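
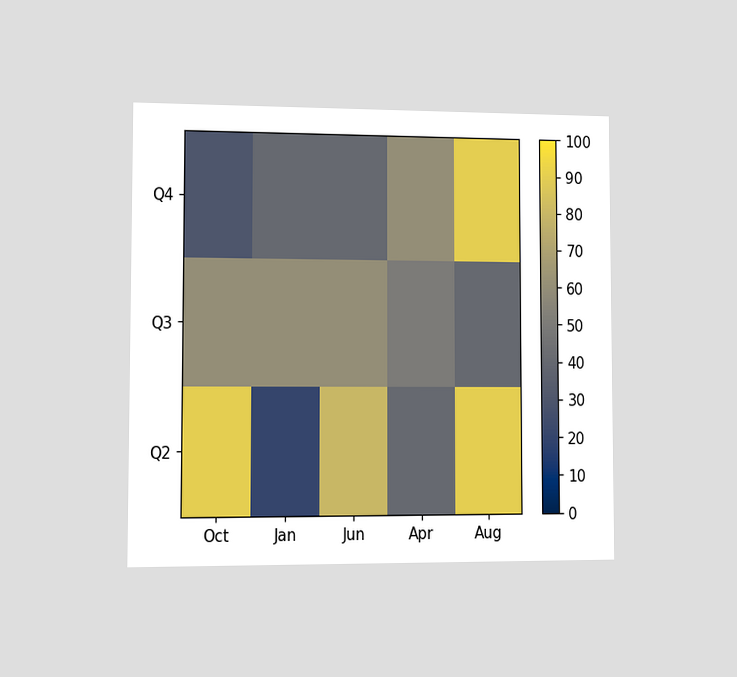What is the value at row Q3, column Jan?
The chart is viewed slightly from the left. Matching cell (Q3, Jan) against the colorbar gives 60.

60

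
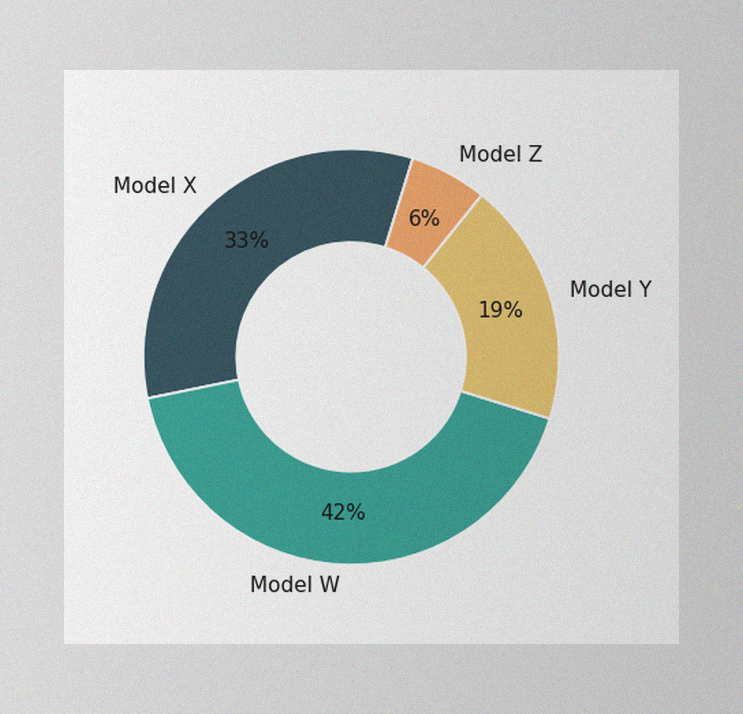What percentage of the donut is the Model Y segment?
19%

The image has some photo noise and uneven lighting. The Model Y segment takes up 19% of the ring.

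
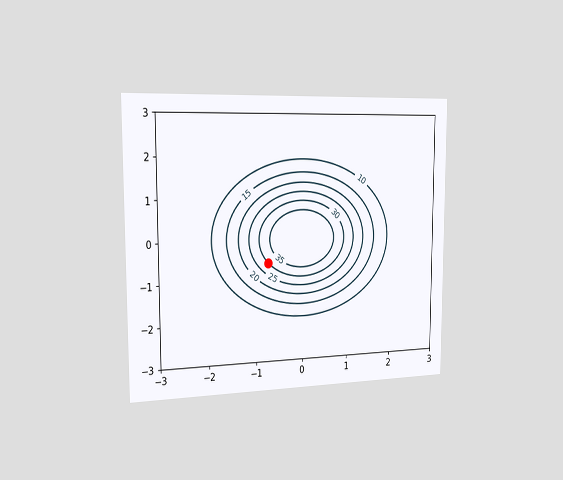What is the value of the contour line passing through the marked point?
The chart is viewed slightly from the left. The marked point sits on the contour labelled 30.

30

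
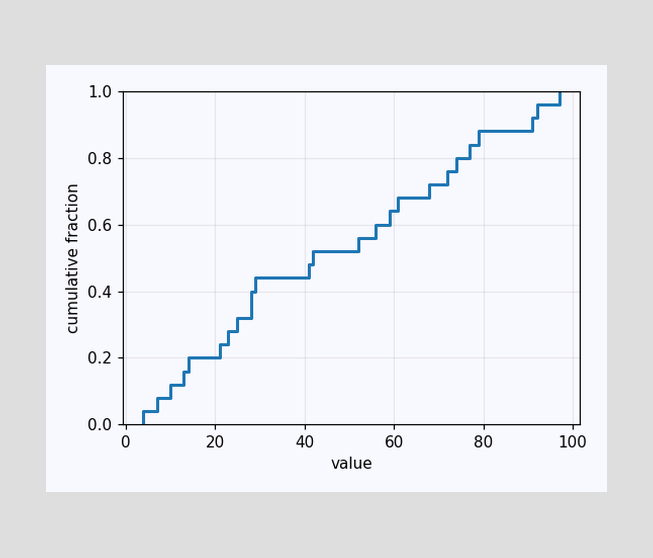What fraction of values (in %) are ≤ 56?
60%

At x=56 the ECDF step is at 60%.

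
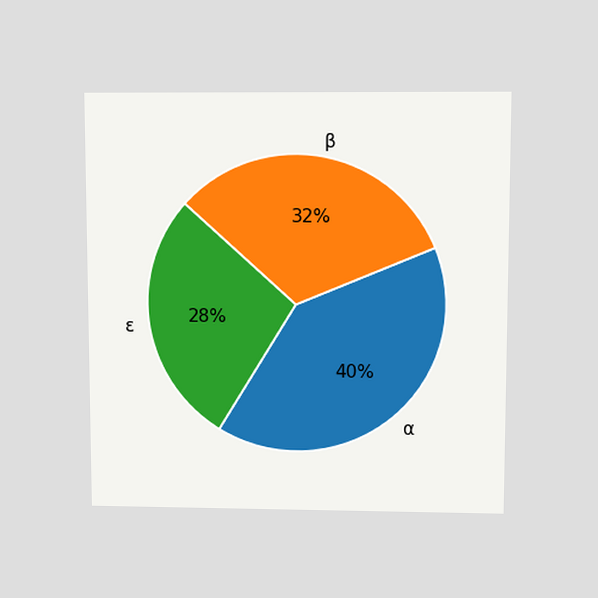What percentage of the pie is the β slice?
32%

The chart is viewed slightly from above. The β slice takes up 32% of the pie.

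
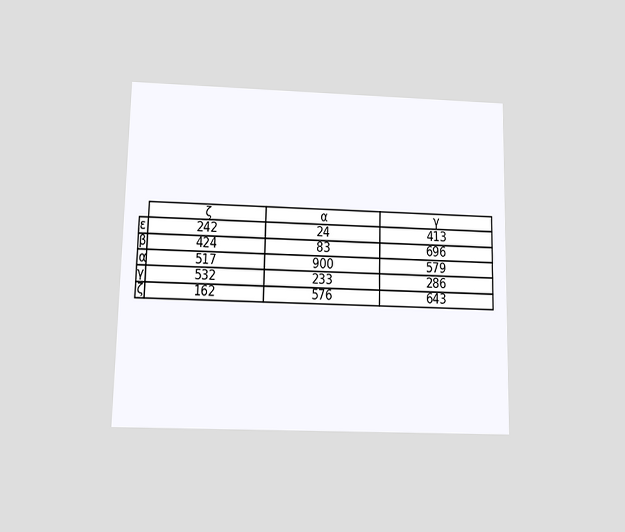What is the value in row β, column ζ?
424

The chart is viewed at a slight angle. The (β, ζ) cell reads 424.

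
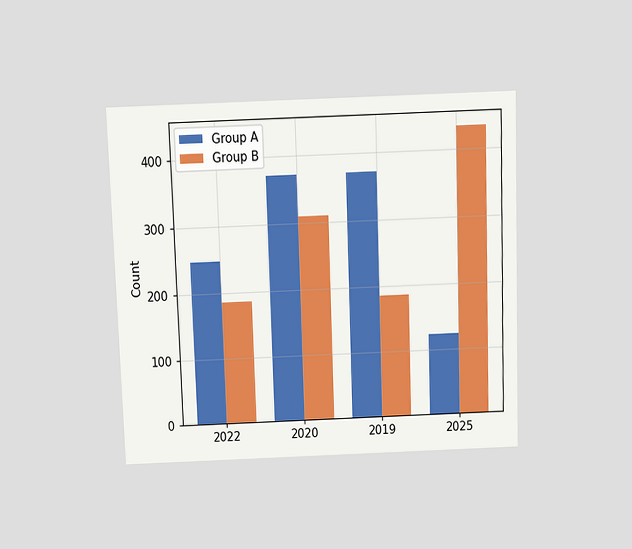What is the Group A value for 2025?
124

The chart is tilted about 2° counter-clockwise and viewed slightly from above. The Group A bar at 2025 reaches 124 on the y-axis.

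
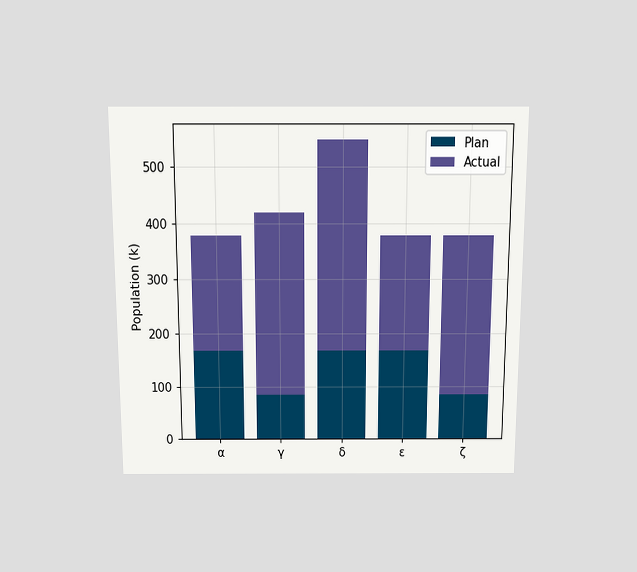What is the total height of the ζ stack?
378k

The chart is viewed slightly from above. The ζ stack's top reaches 378k on the y-axis.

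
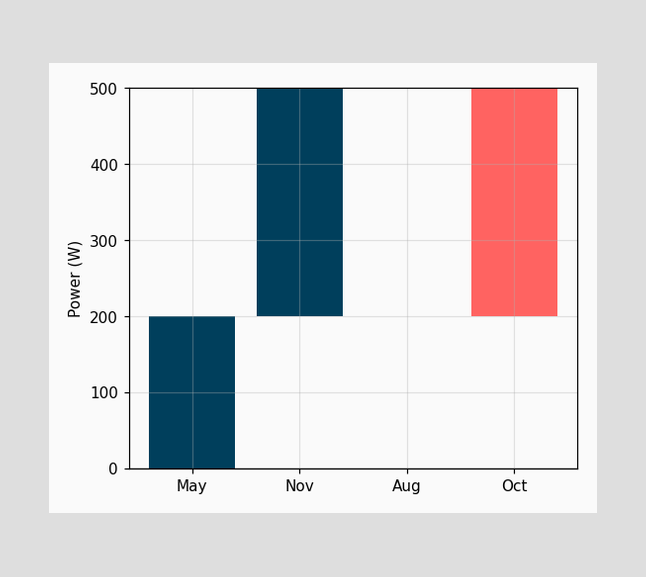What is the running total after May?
After May the running total reaches 200W.

200W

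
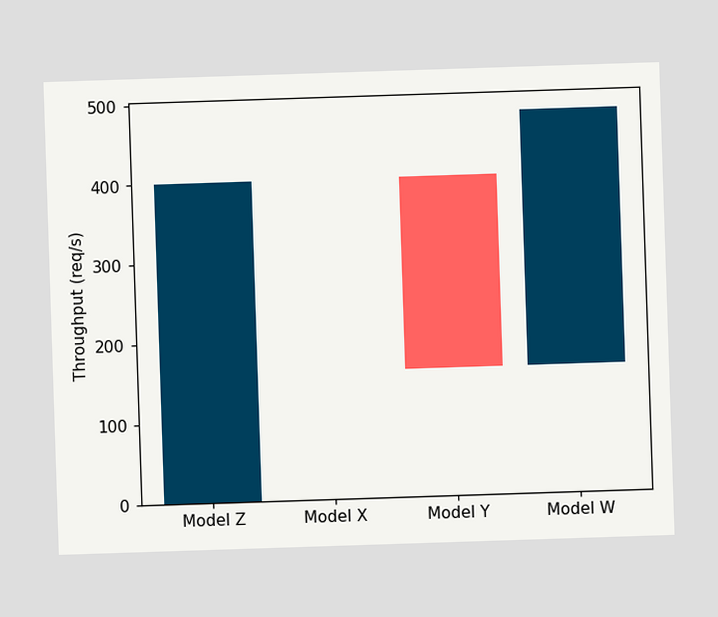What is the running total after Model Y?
160req/s

After Model Y the running total reaches 160req/s.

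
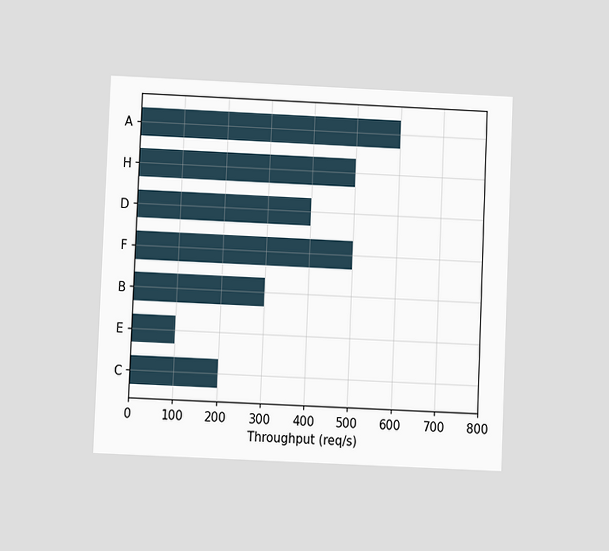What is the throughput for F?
The chart is tilted about 2° clockwise and viewed at a slight angle. Reading along the chart's x-axis, the F bar reaches 500req/s.

500req/s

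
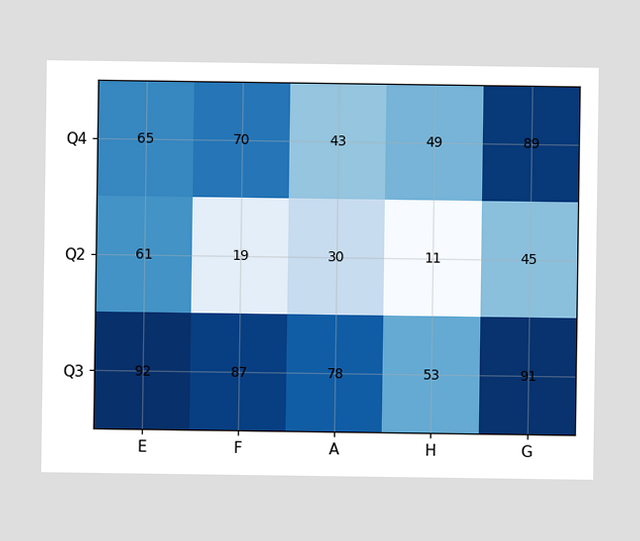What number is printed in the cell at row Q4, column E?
65

The (Q4, E) cell reads 65.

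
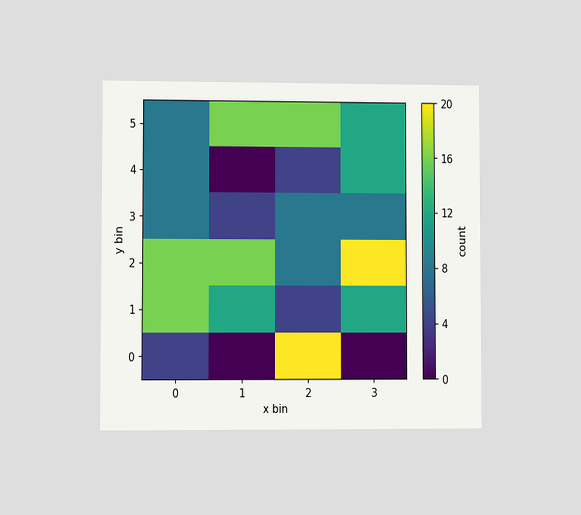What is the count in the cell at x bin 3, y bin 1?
12

The chart is viewed at a slight angle. Matching the cell (3, 1) against the colorbar gives 12.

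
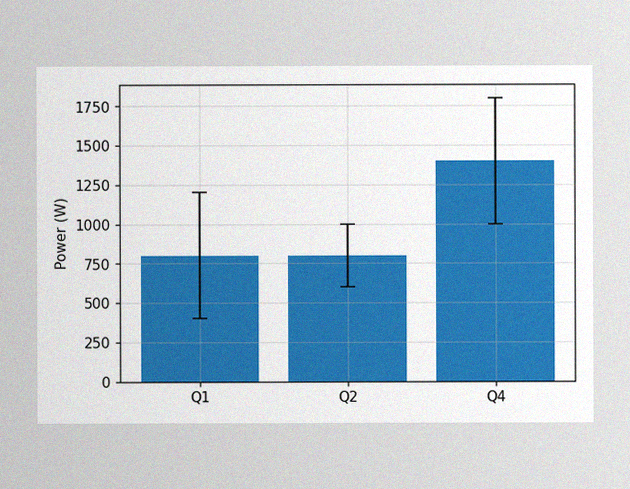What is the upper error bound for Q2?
The image has some photo noise and uneven lighting. The Q2 bar's upper whisker reaches 1000W.

1000W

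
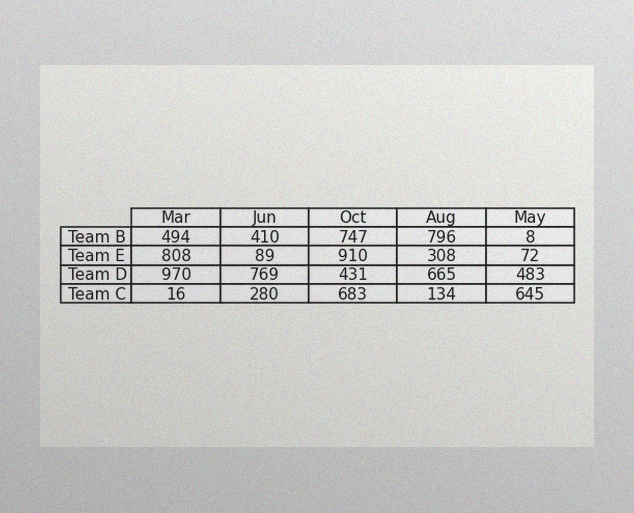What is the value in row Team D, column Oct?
431

The image has some photo noise and uneven lighting. The (Team D, Oct) cell reads 431.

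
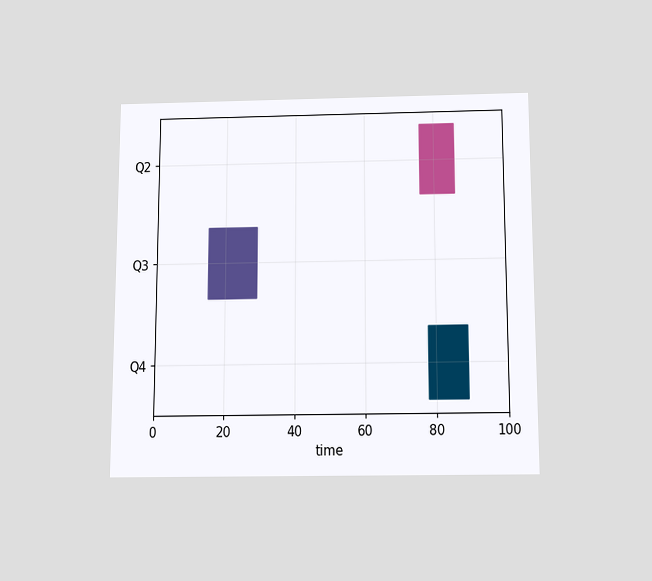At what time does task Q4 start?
78

The chart is viewed slightly from below. The Q4 bar begins at t=78.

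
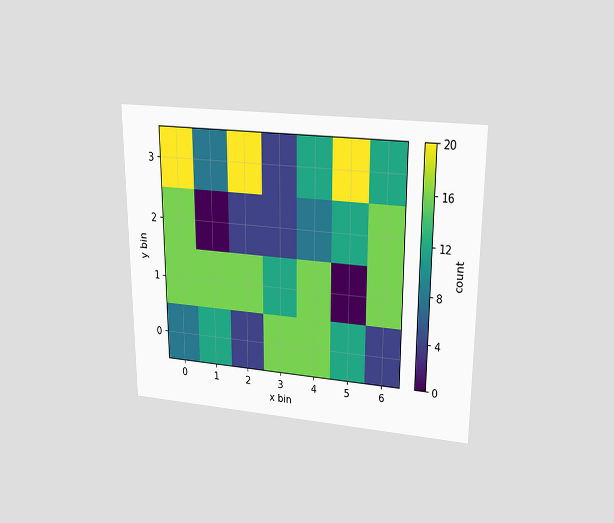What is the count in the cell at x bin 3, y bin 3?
4

The chart is viewed slightly from above. Matching the cell (3, 3) against the colorbar gives 4.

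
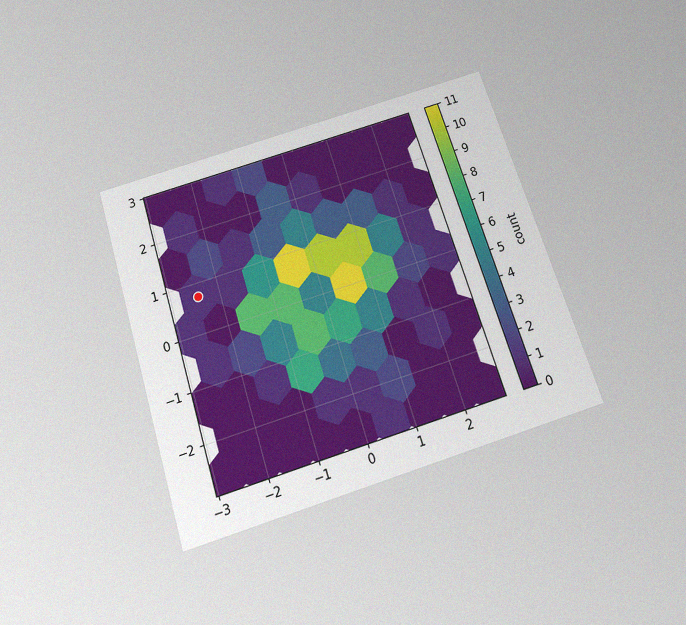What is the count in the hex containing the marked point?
1

The chart is tilted about 18° counter-clockwise and viewed slightly from below, with some photo noise. The marked hex reads 1 on the colorbar.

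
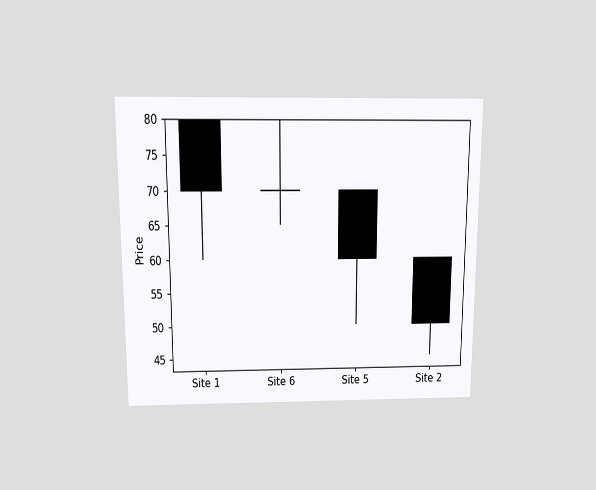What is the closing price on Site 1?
The chart is viewed slightly from above. The Site 1 candle closes at 70.

70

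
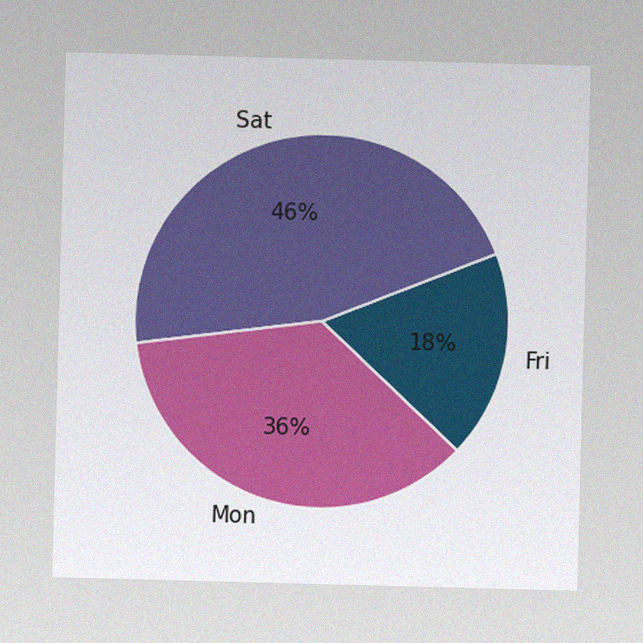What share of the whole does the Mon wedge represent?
The image has some photo noise and uneven lighting. The Mon slice takes up 36% of the pie.

36%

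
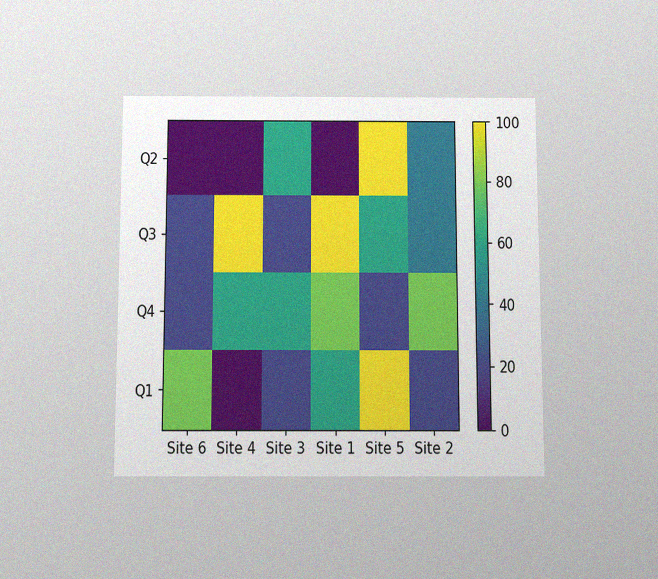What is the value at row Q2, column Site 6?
0

The chart is viewed slightly from below, with some photo noise. Matching cell (Q2, Site 6) against the colorbar gives 0.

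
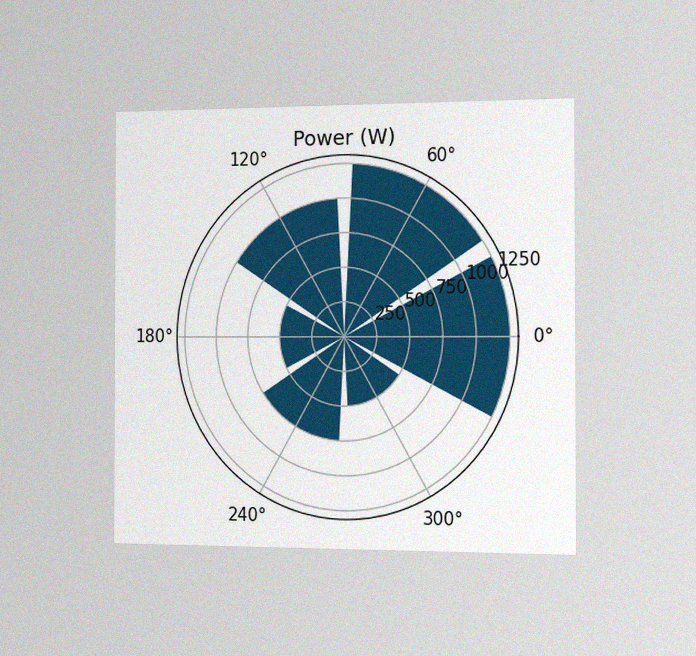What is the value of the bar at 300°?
The chart is viewed slightly from the right, with some photo noise. The bar at 300° reaches 500W on the radial axis.

500W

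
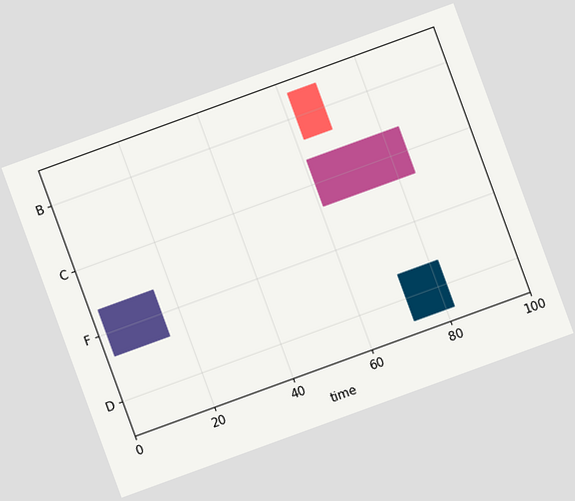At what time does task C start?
The chart is tilted about 20° counter-clockwise. The C bar begins at t=61.

61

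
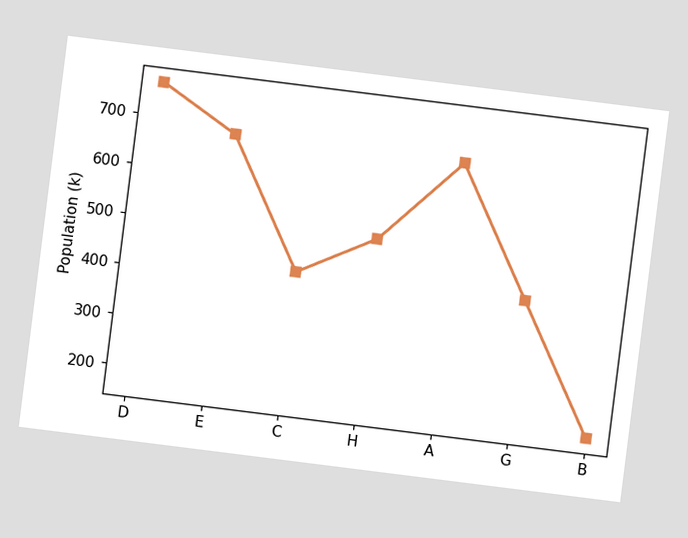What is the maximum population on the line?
The chart is tilted about 7° clockwise. The highest point is at D, and reading across to the y-axis gives 765k.

765k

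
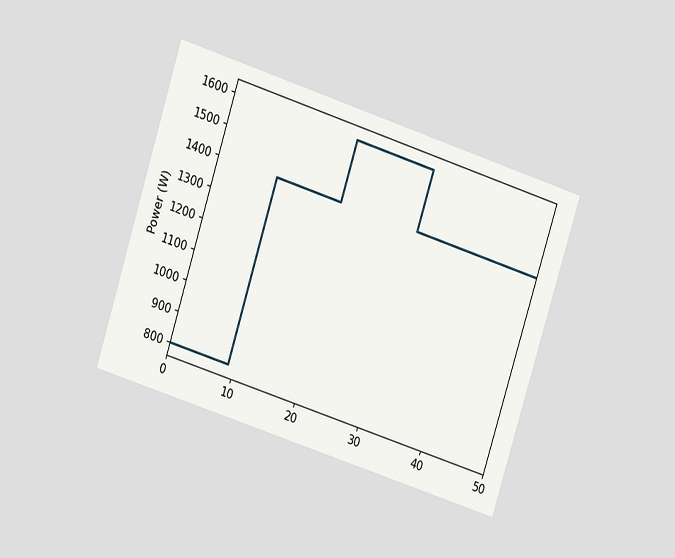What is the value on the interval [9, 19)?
The chart is tilted about 18° clockwise and viewed at a slight angle. On [9, 19) the step sits at 1400W.

1400W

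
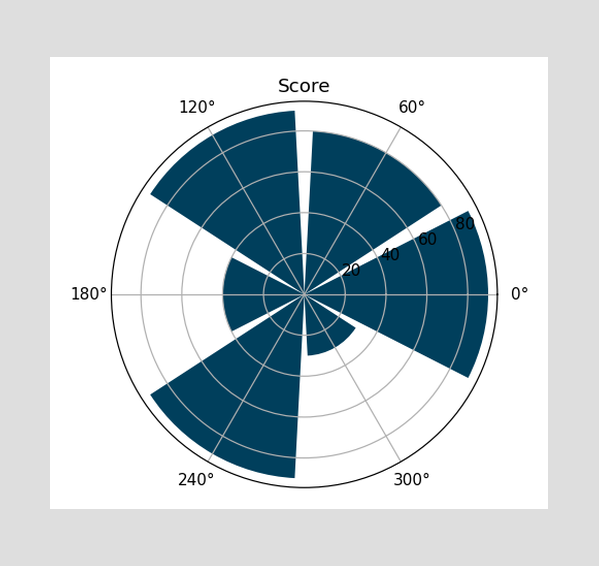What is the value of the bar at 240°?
90

The bar at 240° reaches 90 on the radial axis.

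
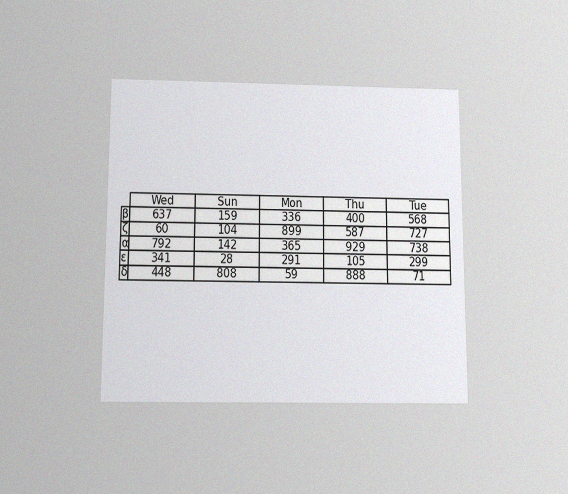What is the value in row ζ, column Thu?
587

The chart is viewed slightly from below, with some photo noise. The (ζ, Thu) cell reads 587.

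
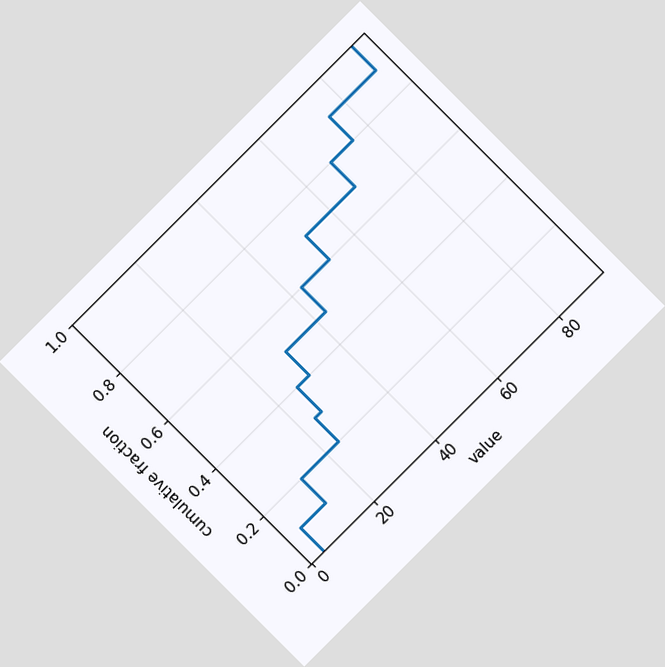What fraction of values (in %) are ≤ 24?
30%

The chart is tilted about 45° counter-clockwise. At x=24 the ECDF step is at 30%.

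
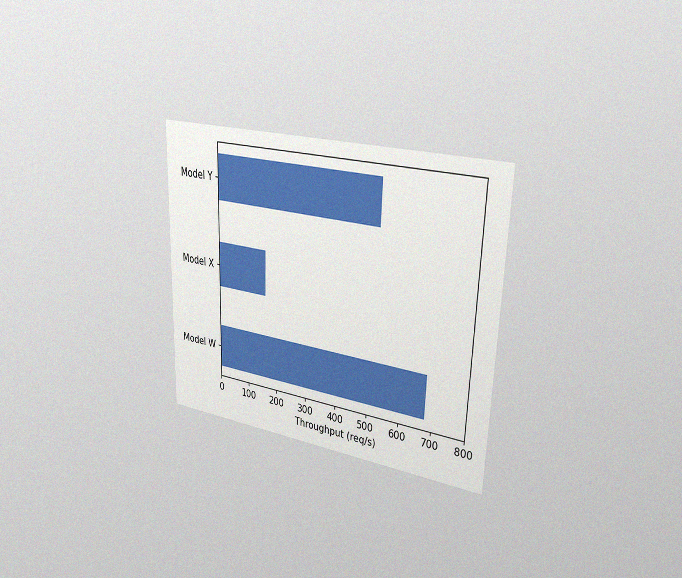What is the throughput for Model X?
The chart is viewed slightly from the right, with some photo noise. Reading along the chart's x-axis, the Model X bar reaches 160req/s.

160req/s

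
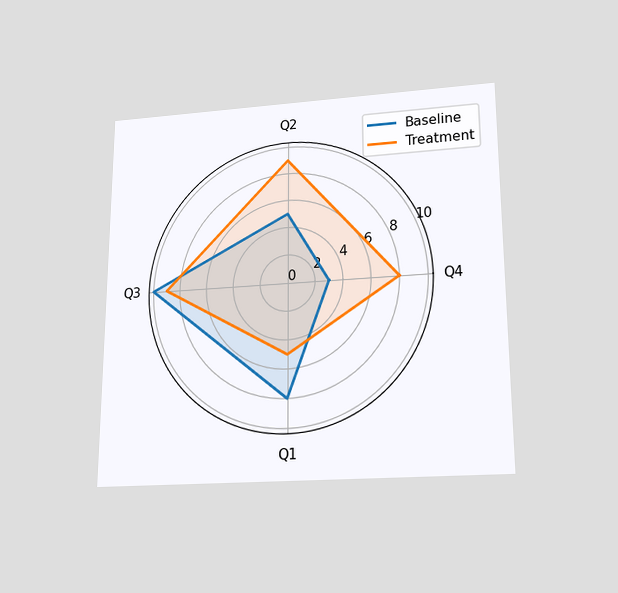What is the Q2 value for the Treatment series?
9

The chart is viewed slightly from below. On the Q2 axis, Treatment reaches 9.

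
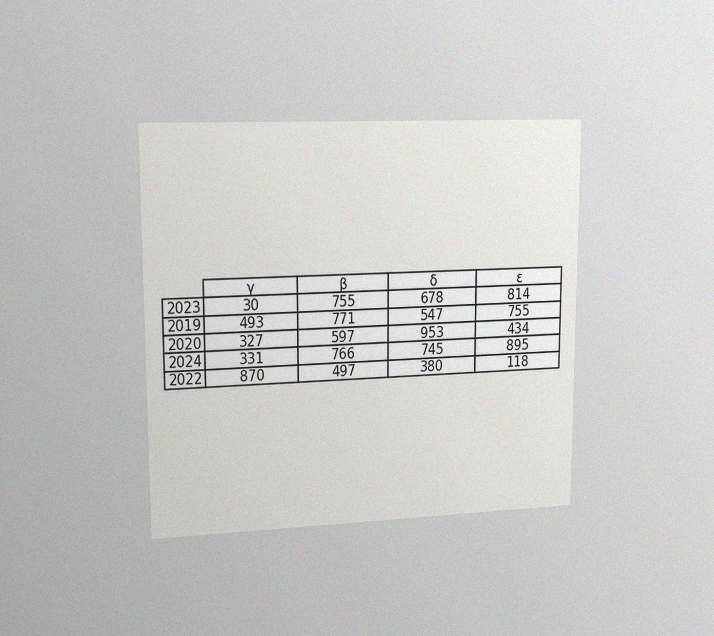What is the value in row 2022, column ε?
118

The chart is viewed slightly from the left, with some photo noise. The (2022, ε) cell reads 118.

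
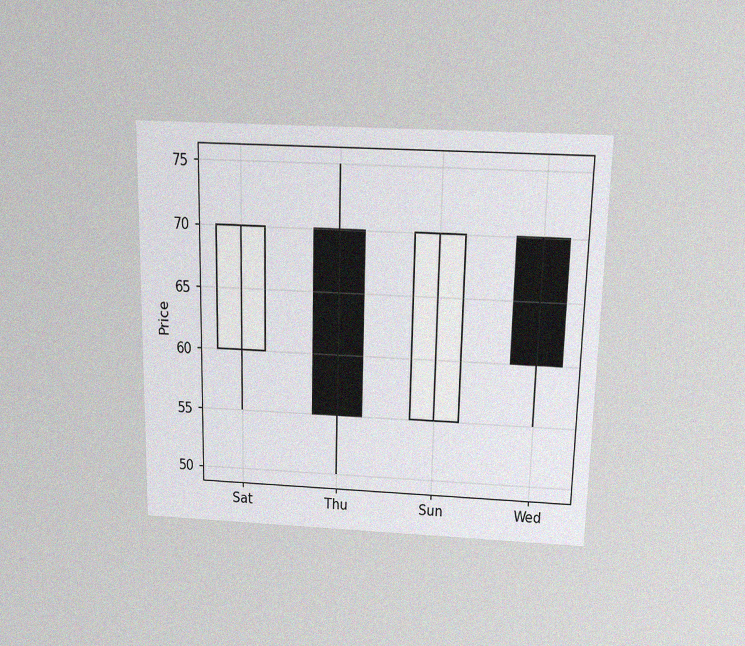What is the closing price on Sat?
The chart is viewed slightly from above, with some photo noise. The Sat candle closes at 70.

70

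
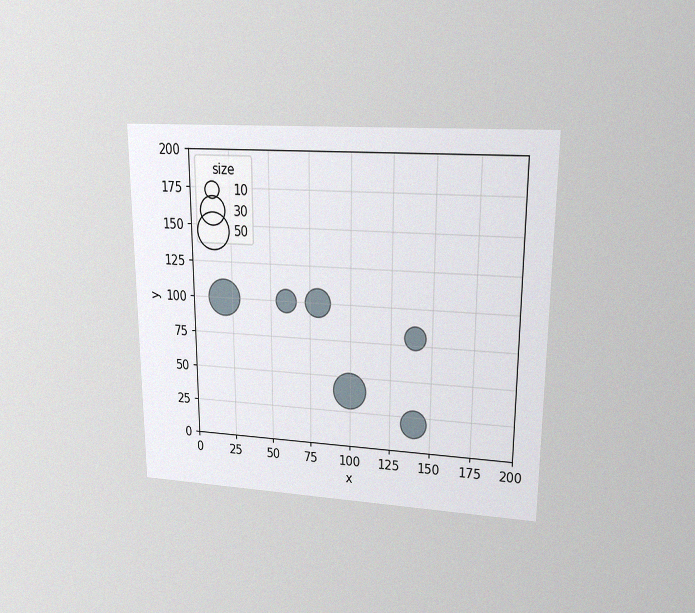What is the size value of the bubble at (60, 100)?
20

The chart is viewed at a slight angle, with some photo noise. Matching the bubble at (60, 100) against the size legend gives 20.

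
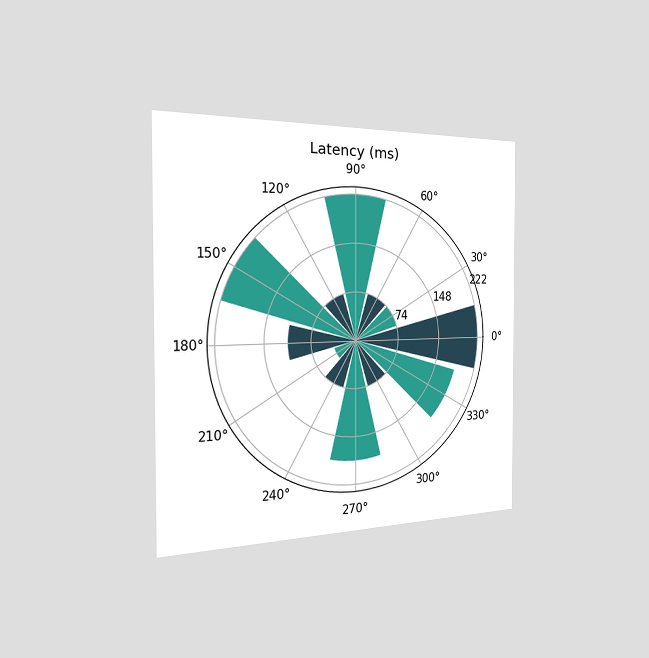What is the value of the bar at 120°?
74ms

The chart is viewed slightly from the left. The bar at 120° reaches 74ms on the radial axis.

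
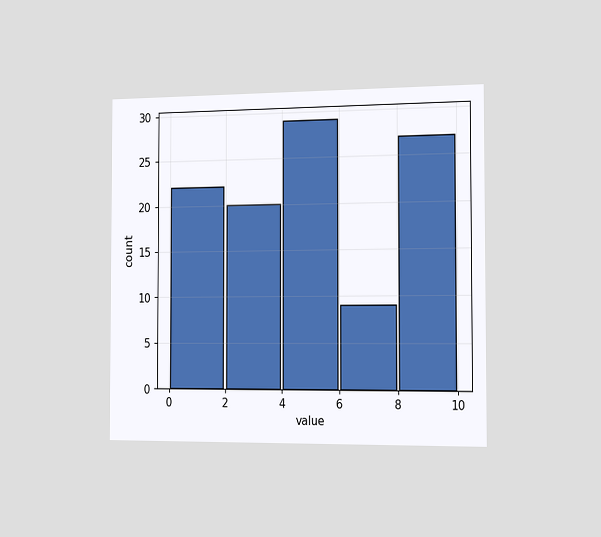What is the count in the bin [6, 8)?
9

The chart is viewed slightly from the right. The [6, 8) bin has height 9.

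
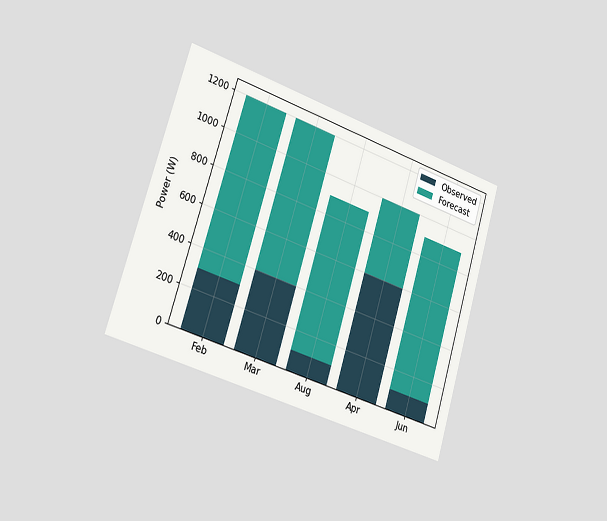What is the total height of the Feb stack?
1200W

The chart is tilted about 17° clockwise and viewed slightly from the left. The Feb stack's top reaches 1200W on the y-axis.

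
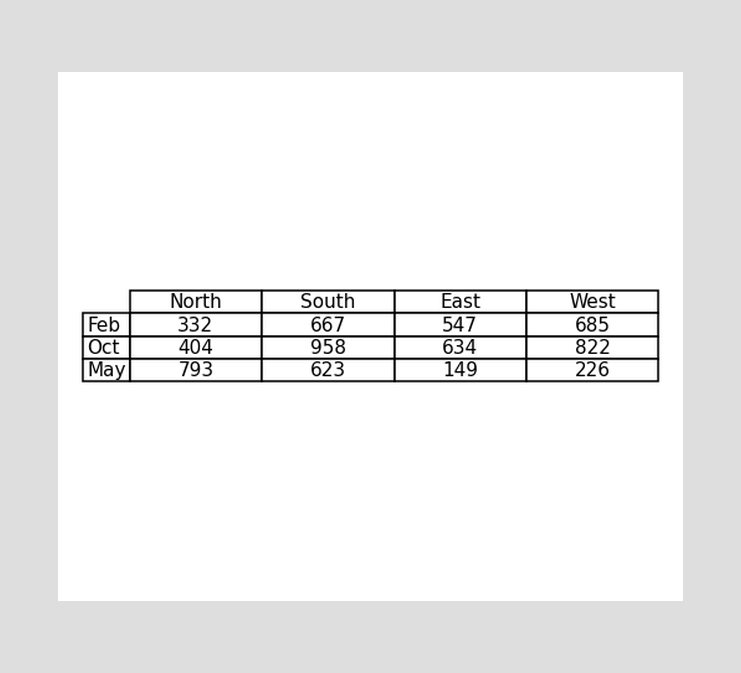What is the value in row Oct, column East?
The (Oct, East) cell reads 634.

634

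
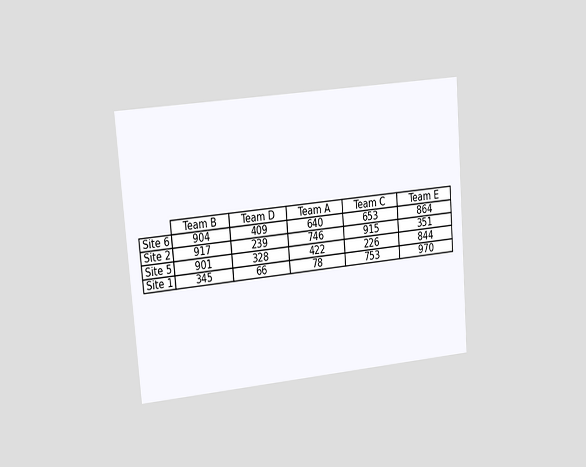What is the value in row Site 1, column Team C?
The chart is tilted about 5° counter-clockwise and viewed slightly from the left. The (Site 1, Team C) cell reads 753.

753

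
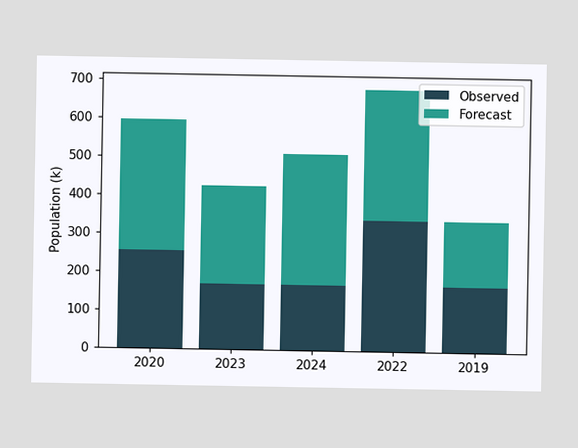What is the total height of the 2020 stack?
The 2020 stack's top reaches 595k on the y-axis.

595k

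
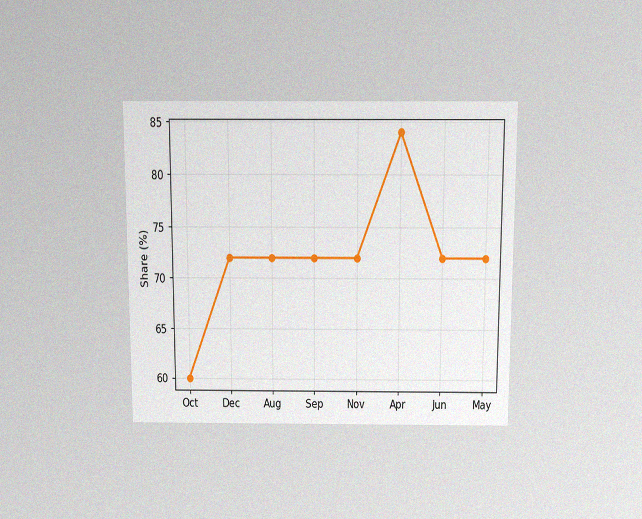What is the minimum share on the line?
The chart is viewed slightly from above, with some photo noise. The lowest point is at Oct, and reading across to the y-axis gives 60%.

60%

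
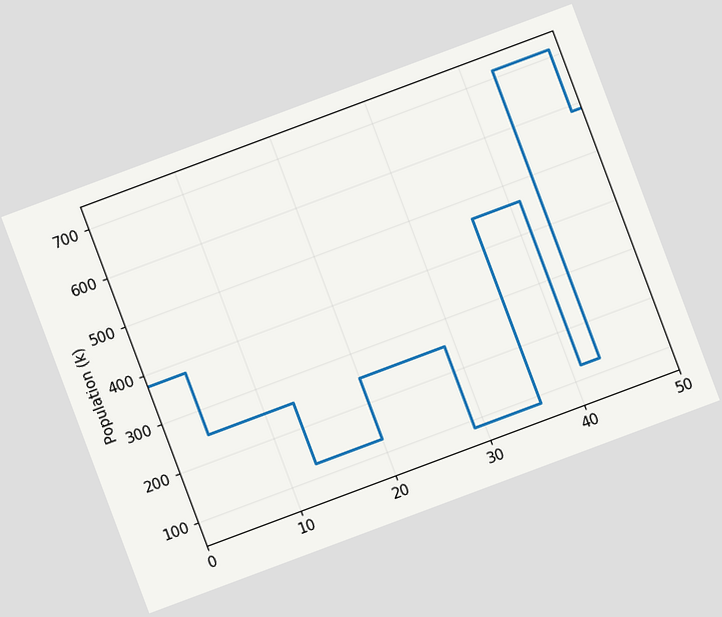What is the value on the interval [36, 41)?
462k

The chart is tilted about 20° counter-clockwise. On [36, 41) the step sits at 462k.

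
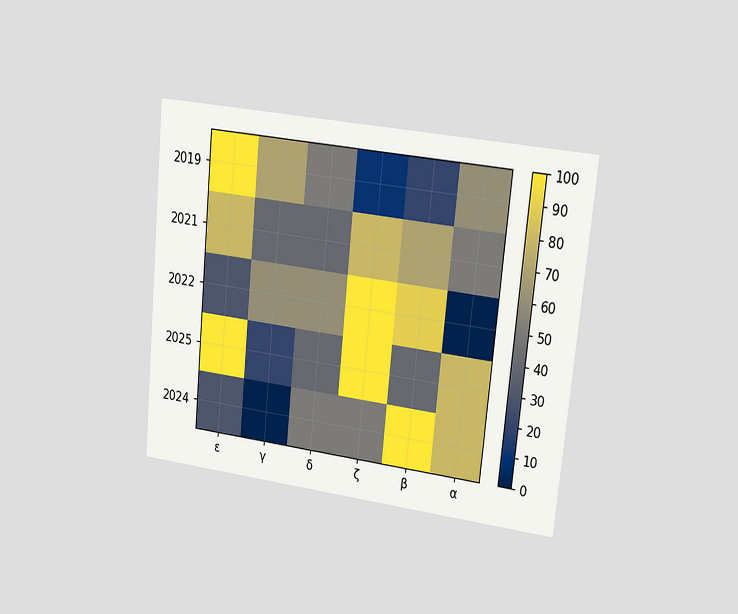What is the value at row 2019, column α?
60

The chart is tilted about 6° clockwise and viewed at a slight angle. Matching cell (2019, α) against the colorbar gives 60.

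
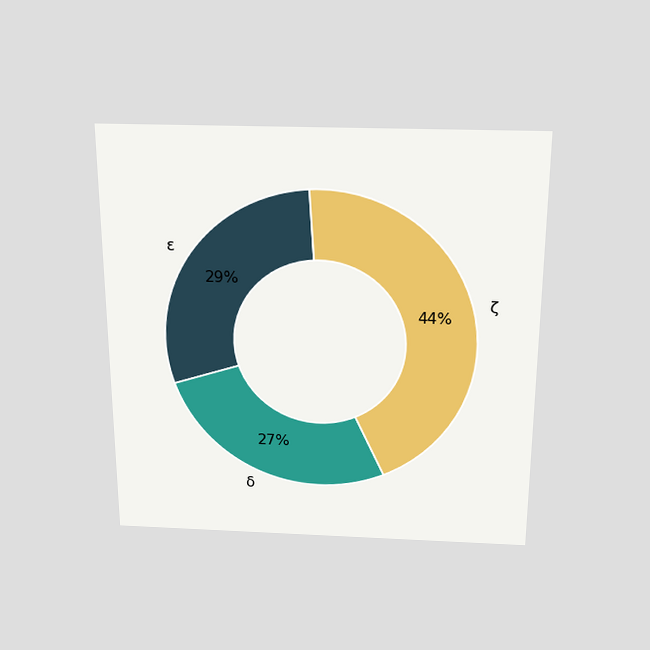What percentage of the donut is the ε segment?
The chart is viewed slightly from above. The ε segment takes up 29% of the ring.

29%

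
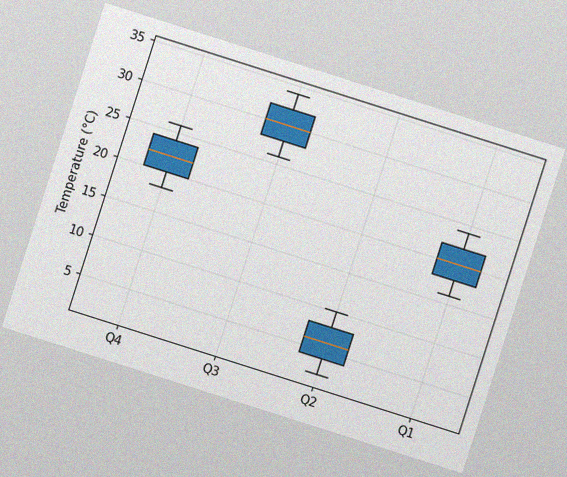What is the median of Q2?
The chart is tilted about 18° clockwise, with some photo noise. The median line in the Q2 box sits at 6°C.

6°C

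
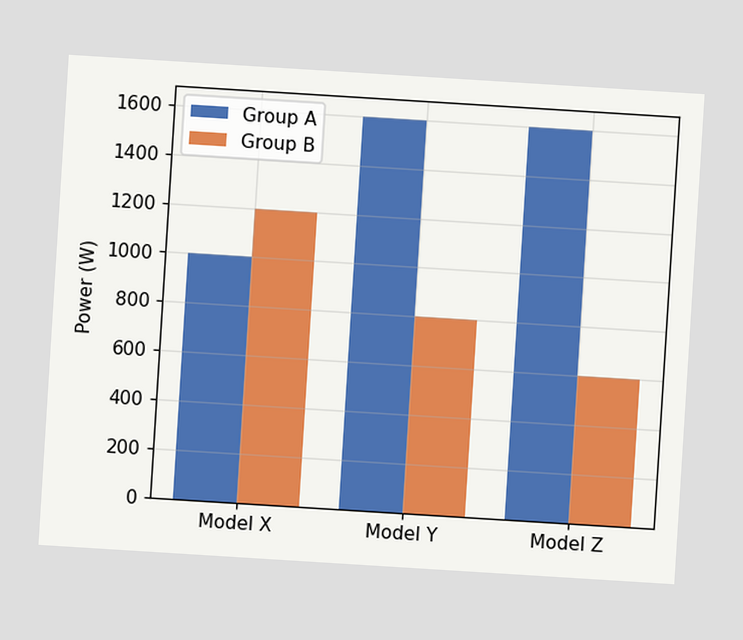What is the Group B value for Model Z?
600W

The chart is tilted about 4° clockwise. The Group B bar at Model Z reaches 600W on the y-axis.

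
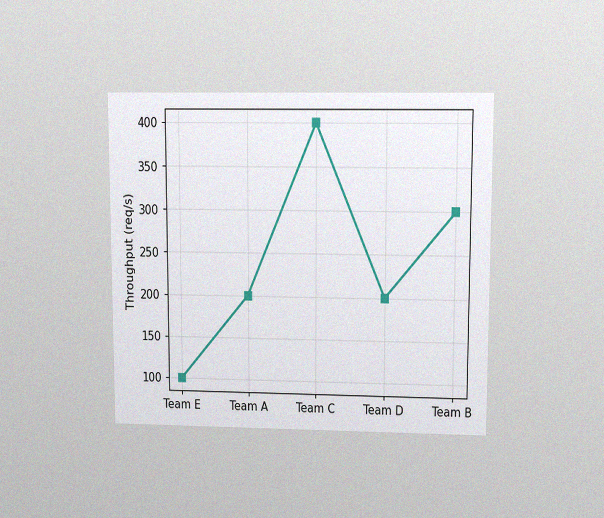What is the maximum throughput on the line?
The chart is viewed at a slight angle, with some photo noise. The highest point is at Team C, and reading across to the y-axis gives 400req/s.

400req/s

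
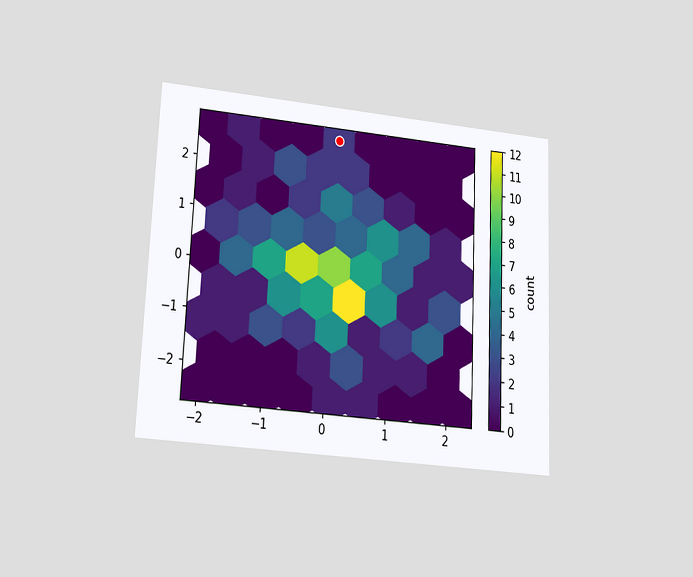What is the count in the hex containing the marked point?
The chart is tilted about 2° clockwise and viewed slightly from below. The marked hex reads 2 on the colorbar.

2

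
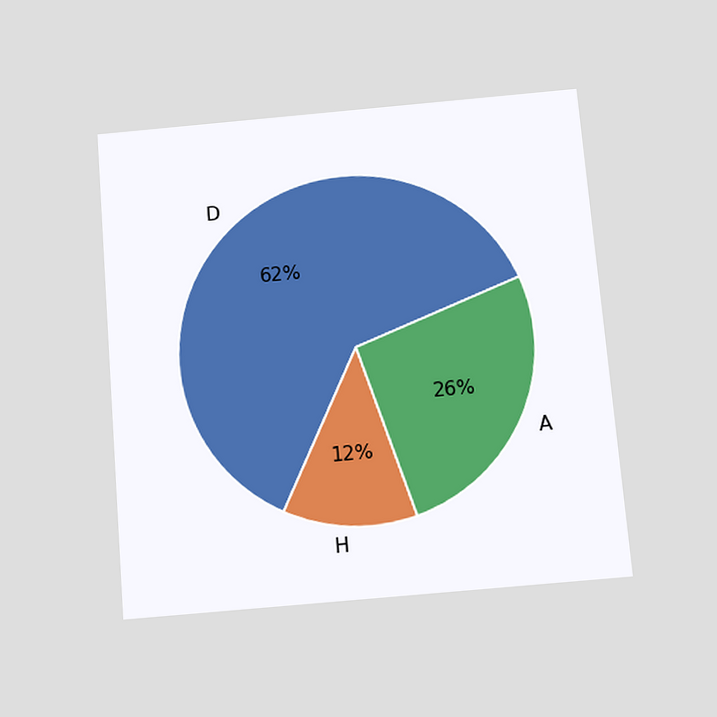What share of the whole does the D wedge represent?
The chart is tilted about 5° counter-clockwise and viewed slightly from below. The D slice takes up 62% of the pie.

62%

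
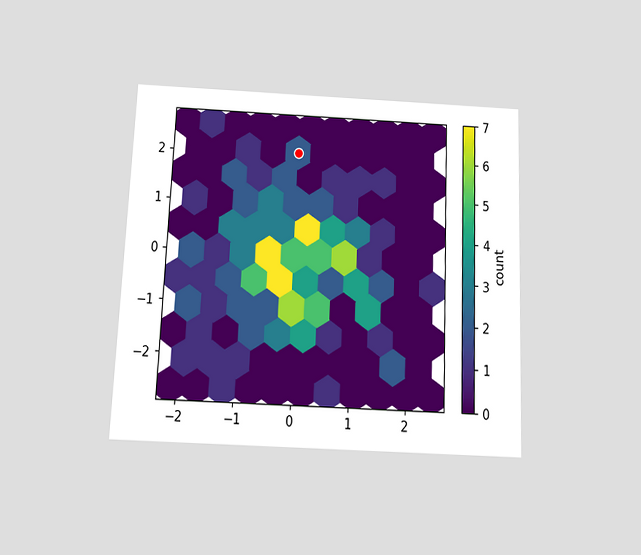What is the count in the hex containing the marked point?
2

The chart is tilted about 2° clockwise and viewed slightly from below. The marked hex reads 2 on the colorbar.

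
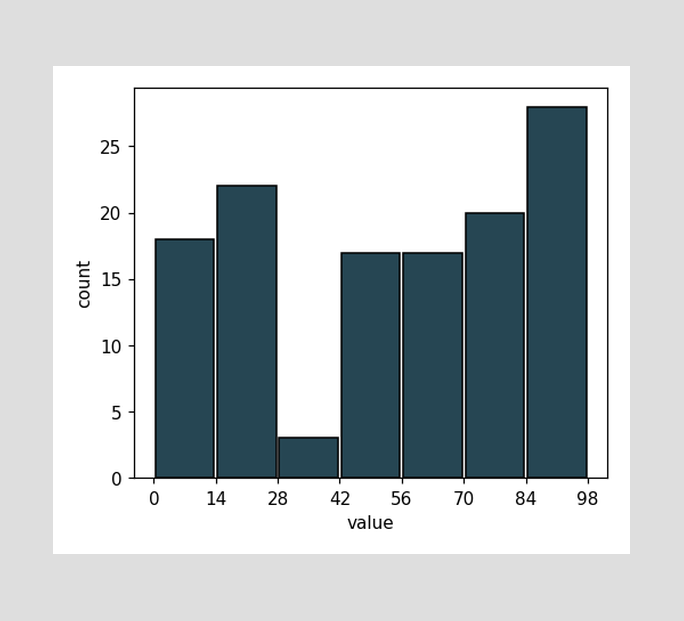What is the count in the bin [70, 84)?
The [70, 84) bin has height 20.

20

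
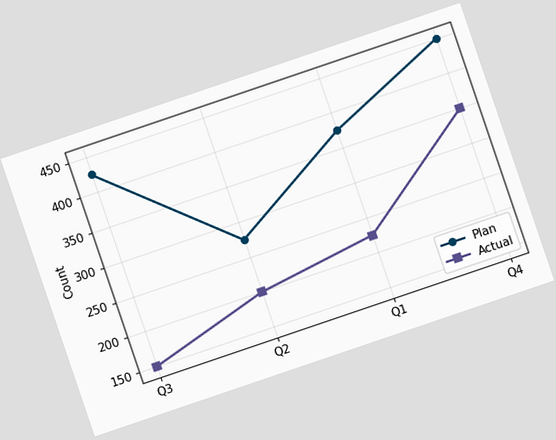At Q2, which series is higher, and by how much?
The chart is tilted about 19° counter-clockwise. At Q2, Plan sits above the other line by 75.

Plan, by 75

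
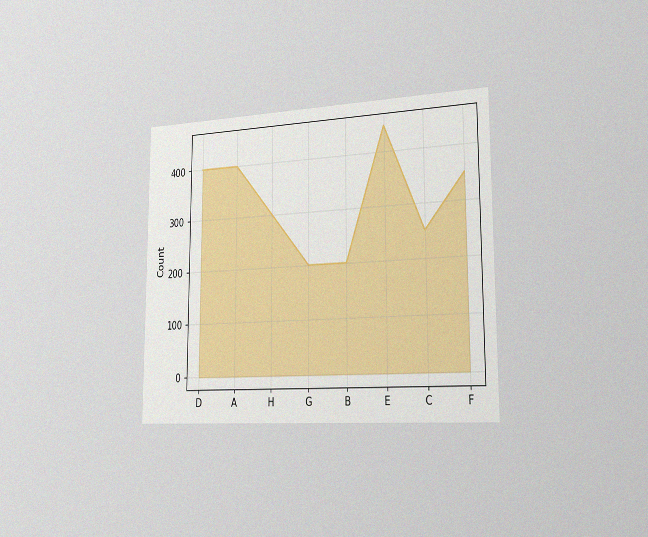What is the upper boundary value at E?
450

The chart is viewed slightly from the right, with some photo noise. At E the upper boundary is at 450.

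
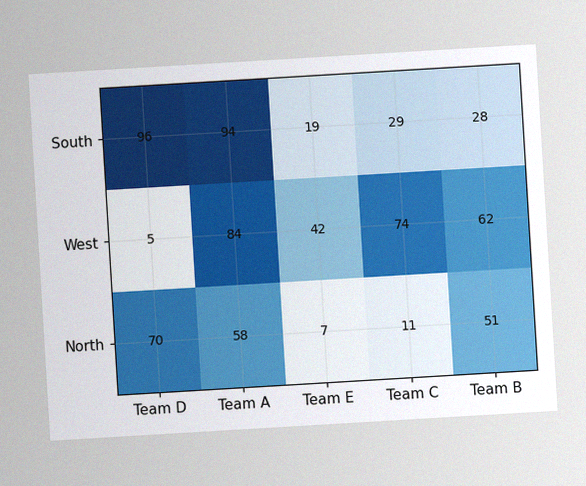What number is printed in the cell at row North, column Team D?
The chart is tilted about 3° counter-clockwise, with some photo noise. The (North, Team D) cell reads 70.

70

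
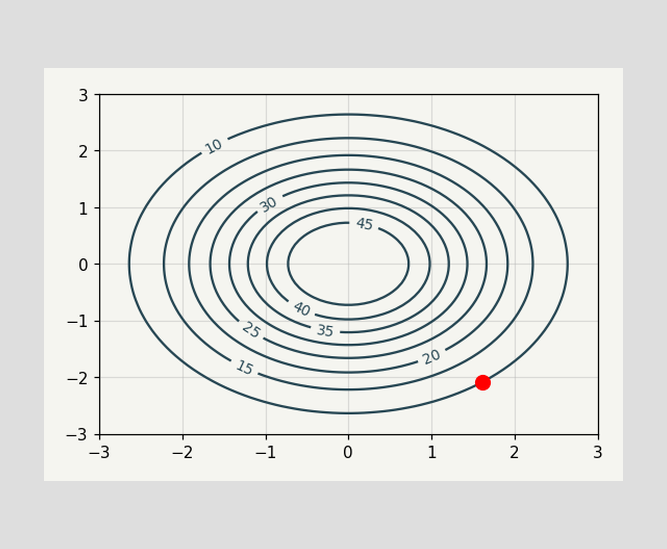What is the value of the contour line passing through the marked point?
The marked point sits on the contour labelled 10.

10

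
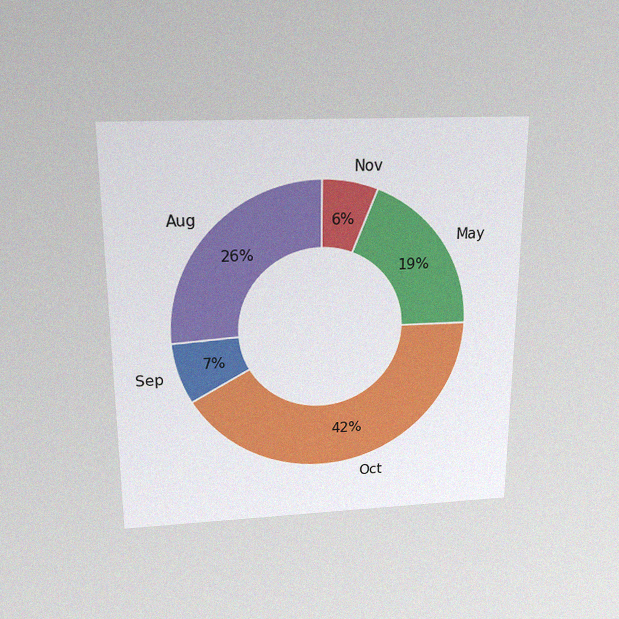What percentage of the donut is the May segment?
The chart is viewed slightly from above, with some photo noise. The May segment takes up 19% of the ring.

19%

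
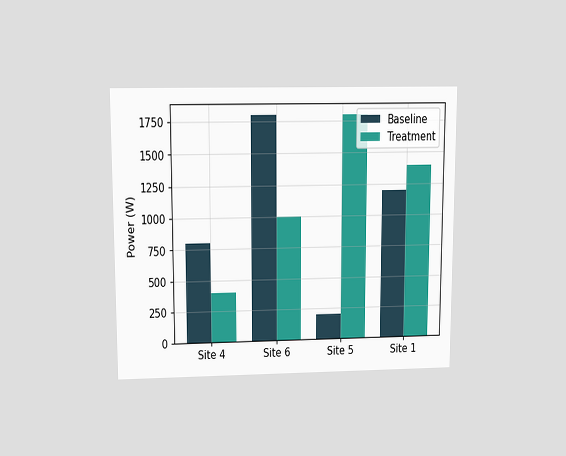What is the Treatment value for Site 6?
1000W

The chart is viewed slightly from above. The Treatment bar at Site 6 reaches 1000W on the y-axis.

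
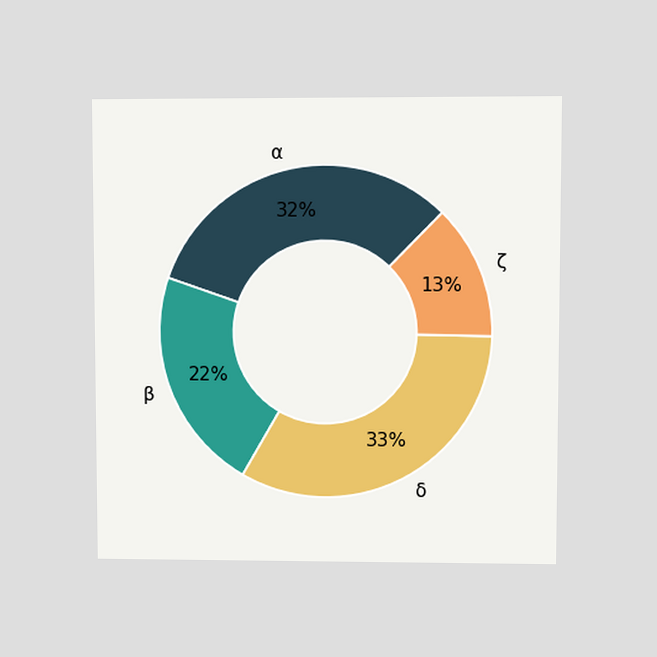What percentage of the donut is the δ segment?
The chart is viewed at a slight angle. The δ segment takes up 33% of the ring.

33%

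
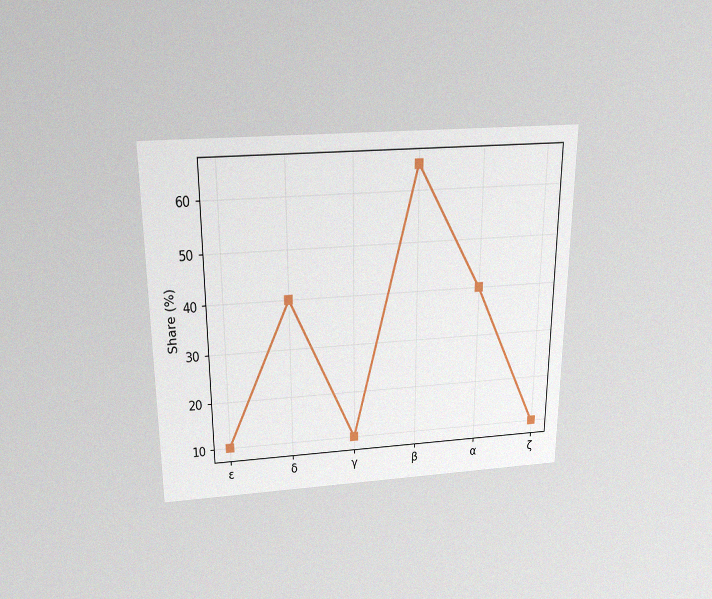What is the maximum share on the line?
65%

The chart is viewed slightly from above, with some photo noise. The highest point is at β, and reading across to the y-axis gives 65%.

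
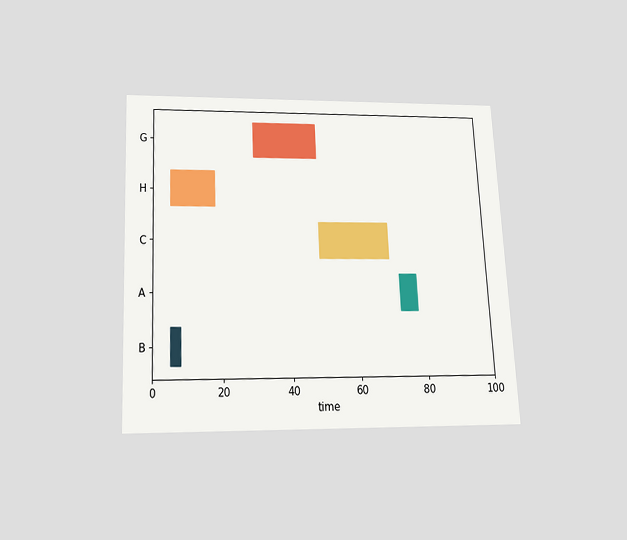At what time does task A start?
The chart is tilted about 3° counter-clockwise and viewed slightly from below. The A bar begins at t=73.

73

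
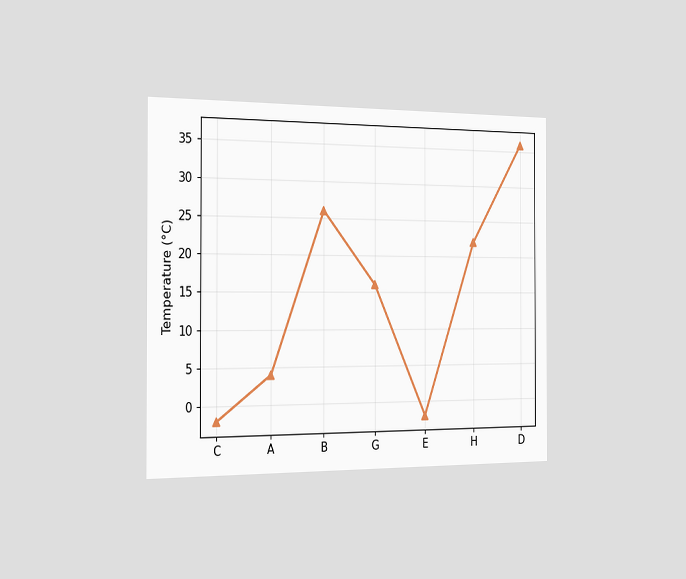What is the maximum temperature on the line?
The chart is viewed slightly from the left. The highest point is at D, and reading across to the y-axis gives 36°C.

36°C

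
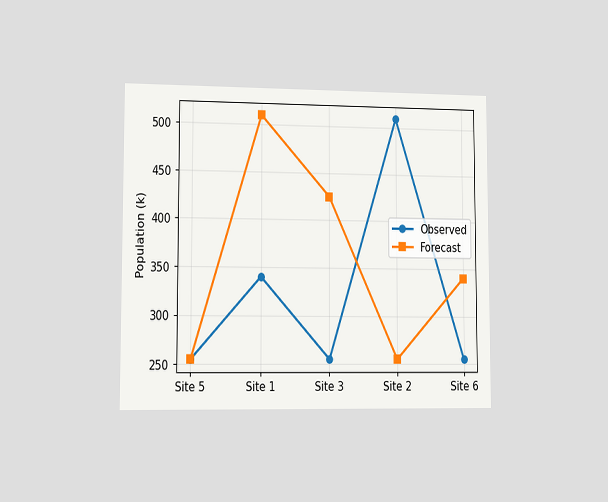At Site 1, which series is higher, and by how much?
Forecast, by 170k

The chart is viewed slightly from the left. At Site 1, Forecast sits above the other line by 170k.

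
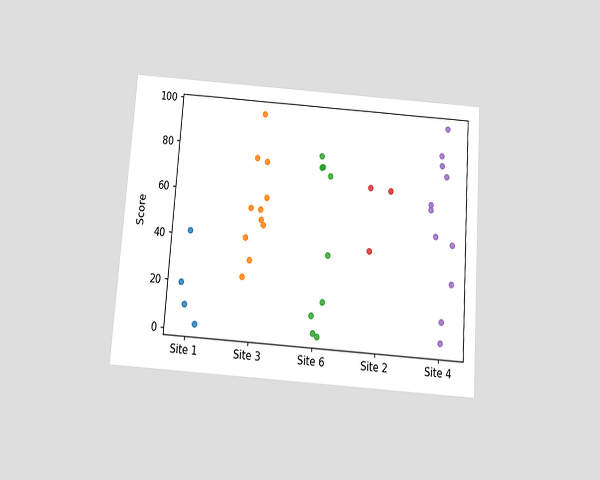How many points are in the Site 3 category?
The chart is tilted about 4° clockwise and viewed slightly from below. Counting the markers in the Site 3 column gives 11.

11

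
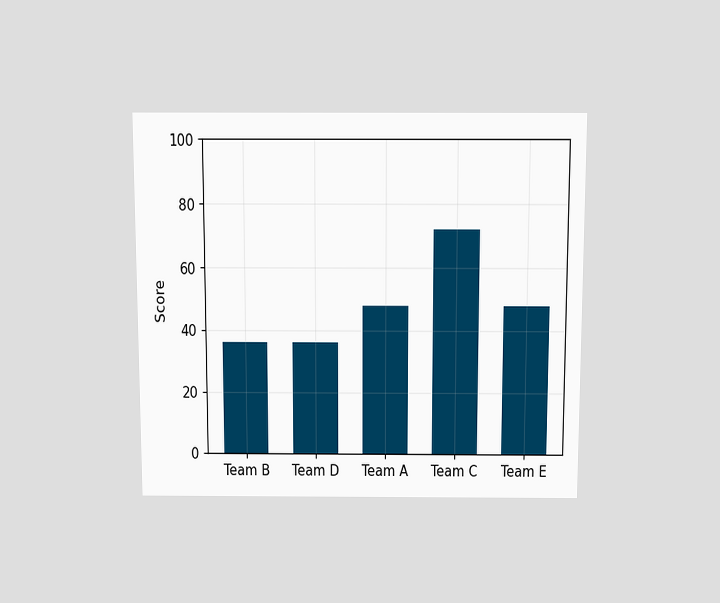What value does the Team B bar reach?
The chart is viewed slightly from above. Reading along the chart's y-axis, the Team B bar reaches 36.

36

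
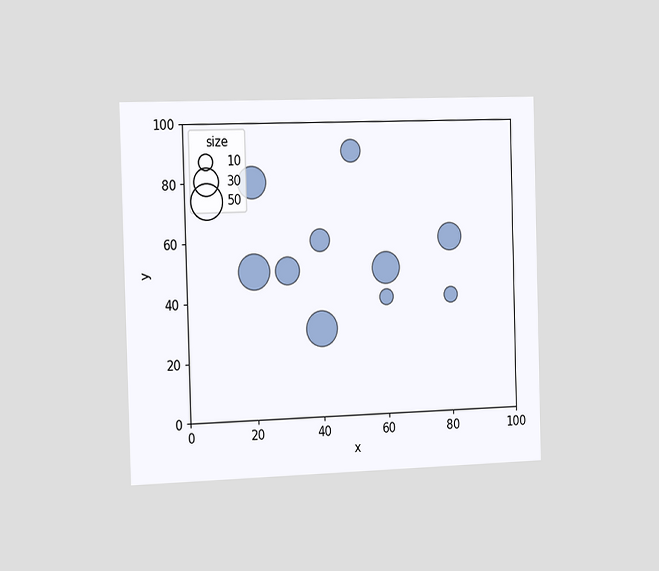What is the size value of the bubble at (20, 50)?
50

The chart is viewed slightly from the left. Matching the bubble at (20, 50) against the size legend gives 50.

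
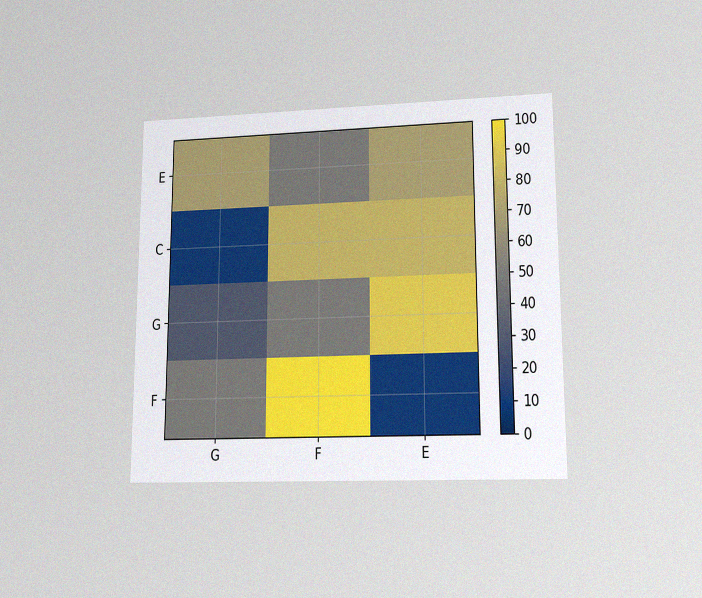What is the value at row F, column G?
The chart is viewed at a slight angle, with some photo noise. Matching cell (F, G) against the colorbar gives 50.

50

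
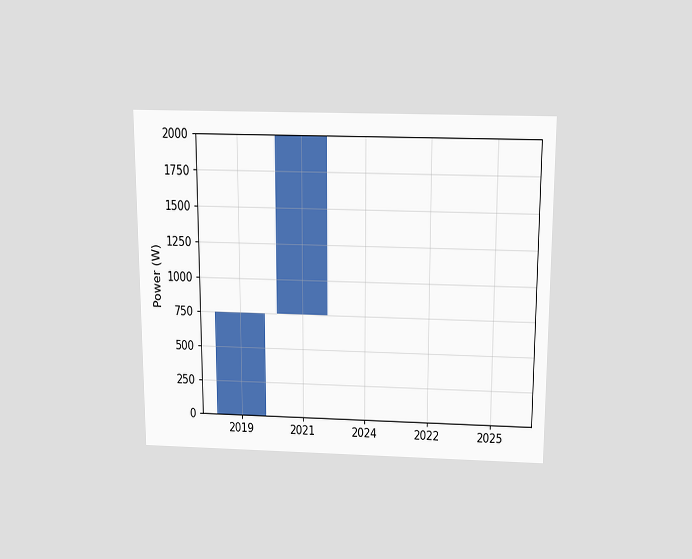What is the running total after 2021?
The chart is viewed slightly from above. After 2021 the running total reaches 2000W.

2000W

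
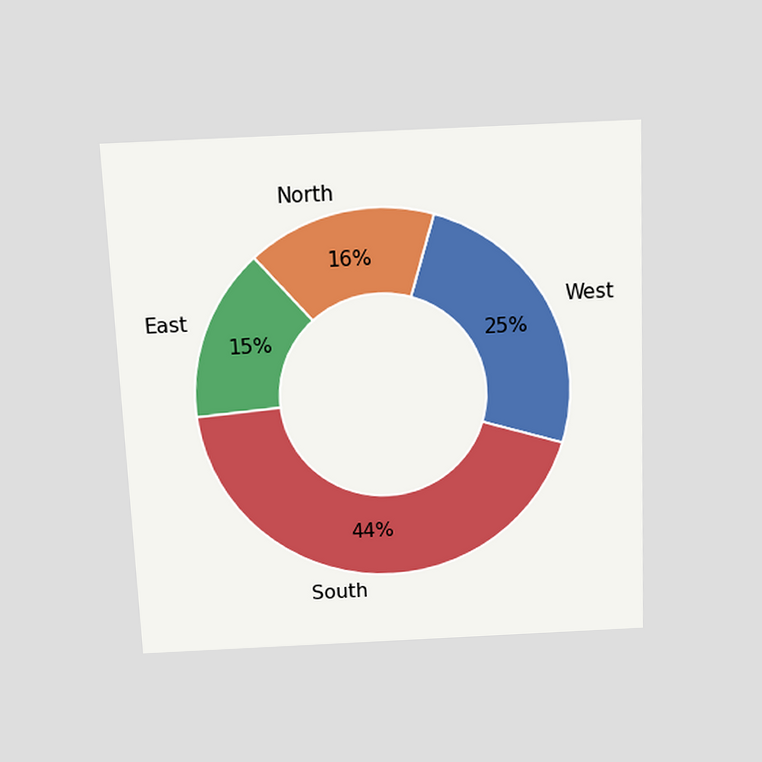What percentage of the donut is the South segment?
44%

The chart is tilted about 2° counter-clockwise and viewed slightly from above. The South segment takes up 44% of the ring.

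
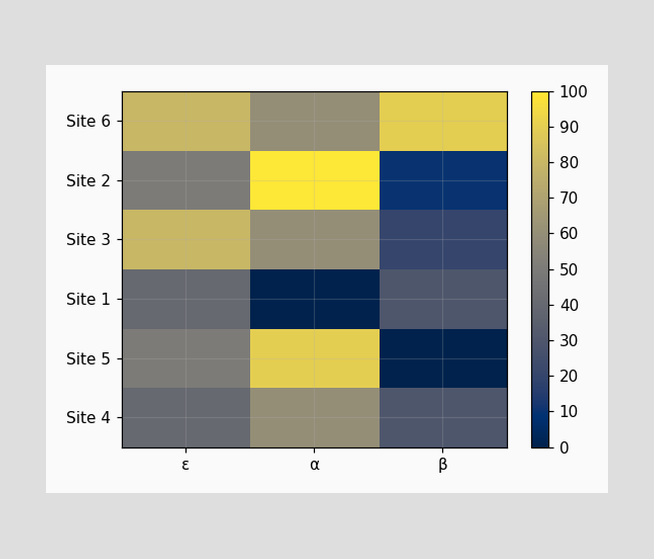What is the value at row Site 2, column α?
100

Matching cell (Site 2, α) against the colorbar gives 100.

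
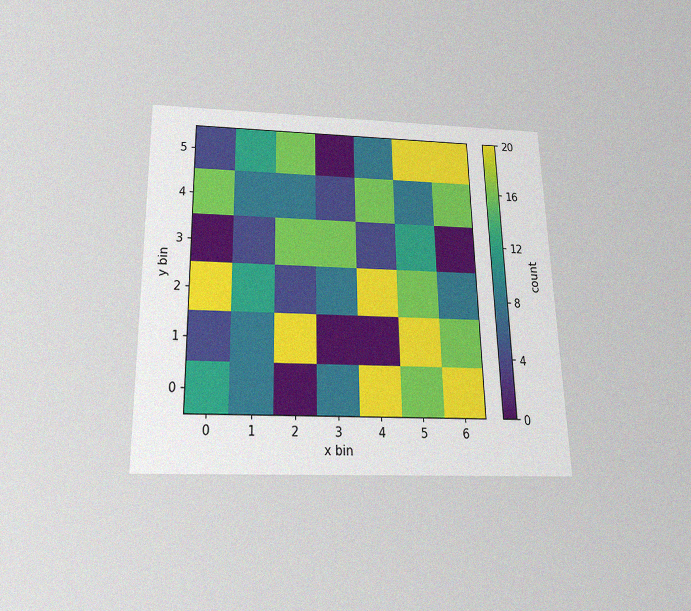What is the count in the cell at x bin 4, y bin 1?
The chart is viewed slightly from below, with some photo noise. Matching the cell (4, 1) against the colorbar gives 0.

0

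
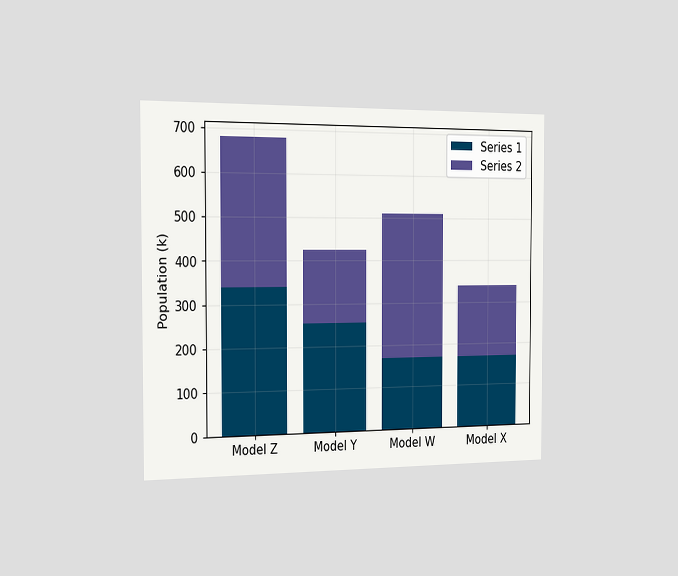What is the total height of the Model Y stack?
The chart is viewed slightly from the left. The Model Y stack's top reaches 425k on the y-axis.

425k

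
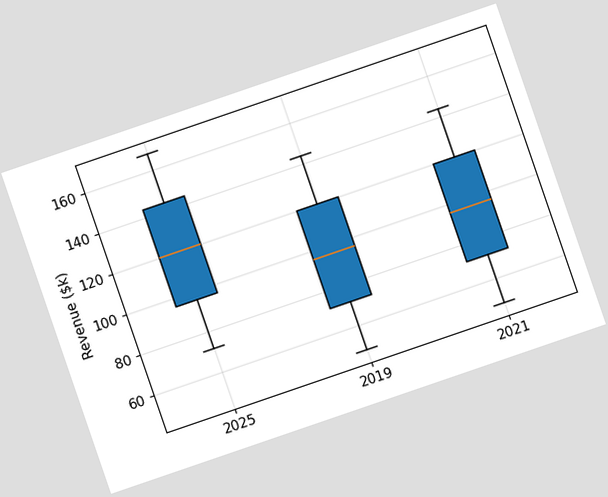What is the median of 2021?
The chart is tilted about 19° counter-clockwise. The median line in the 2021 box sits at $96k.

$96k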